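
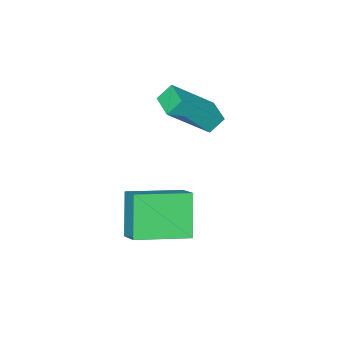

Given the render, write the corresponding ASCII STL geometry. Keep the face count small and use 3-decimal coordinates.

solid 
facet normal -0.589 0.302 0.749
outer loop
vertex -3.585 2.078 4.527
vertex -3.127 3.088 4.48
vertex -5.044 2.673 3.14
endloop
endfacet
facet normal -0.412 -0.910 0.043
outer loop
vertex -4.573 2.432 2.54
vertex -3.585 2.078 4.527
vertex -5.044 2.673 3.14
endloop
endfacet
facet normal -0.589 0.302 0.749
outer loop
vertex -5.044 2.673 3.14
vertex -3.127 3.088 4.48
vertex -4.587 3.684 3.092
endloop
endfacet
facet normal -0.696 0.283 -0.660
outer loop
vertex -4.587 3.684 3.092
vertex -4.573 2.432 2.54
vertex -5.044 2.673 3.14
endloop
endfacet
facet normal 0.695 -0.285 0.660
outer loop
vertex -3.585 2.078 4.527
vertex -2.656 2.847 3.88
vertex -3.127 3.088 4.48
endloop
endfacet
facet normal -0.412 -0.910 0.043
outer loop
vertex -3.113 1.836 3.928
vertex -3.585 2.078 4.527
vertex -4.573 2.432 2.54
endloop
endfacet
facet normal 0.695 -0.283 0.662
outer loop
vertex -3.113 1.836 3.928
vertex -2.656 2.847 3.88
vertex -3.585 2.078 4.527
endloop
endfacet
facet normal 0.412 0.910 -0.042
outer loop
vertex -3.127 3.088 4.48
vertex -2.656 2.847 3.88
vertex -4.587 3.684 3.092
endloop
endfacet
facet normal -0.694 0.284 -0.662
outer loop
vertex -4.115 3.442 2.493
vertex -4.573 2.432 2.54
vertex -4.587 3.684 3.092
endloop
endfacet
facet normal 0.412 0.910 -0.043
outer loop
vertex -4.587 3.684 3.092
vertex -2.656 2.847 3.88
vertex -4.115 3.442 2.493
endloop
endfacet
facet normal 0.589 -0.302 -0.749
outer loop
vertex -4.115 3.442 2.493
vertex -3.113 1.836 3.928
vertex -4.573 2.432 2.54
endloop
endfacet
facet normal 0.589 -0.302 -0.749
outer loop
vertex -2.656 2.847 3.88
vertex -3.113 1.836 3.928
vertex -4.115 3.442 2.493
endloop
endfacet
facet normal -0.861 0.480 -0.167
outer loop
vertex -2.664 3.653 0.319
vertex -2.29 4.538 0.932
vertex -1.95 4.404 -1.201
endloop
endfacet
facet normal -0.328 -0.777 -0.538
outer loop
vertex -0.15 3.402 -0.852
vertex -2.664 3.653 0.319
vertex -1.95 4.404 -1.201
endloop
endfacet
facet normal -0.861 0.479 -0.167
outer loop
vertex -1.95 4.404 -1.201
vertex -2.29 4.538 0.932
vertex -1.576 5.29 -0.588
endloop
endfacet
facet normal 0.388 0.408 -0.827
outer loop
vertex -1.576 5.29 -0.588
vertex -0.15 3.402 -0.852
vertex -1.95 4.404 -1.201
endloop
endfacet
facet normal -0.388 -0.409 0.826
outer loop
vertex -2.664 3.653 0.319
vertex -0.49 3.536 1.281
vertex -2.29 4.538 0.932
endloop
endfacet
facet normal -0.328 -0.776 -0.538
outer loop
vertex -0.864 2.65 0.668
vertex -2.664 3.653 0.319
vertex -0.15 3.402 -0.852
endloop
endfacet
facet normal -0.388 -0.408 0.826
outer loop
vertex -0.864 2.65 0.668
vertex -0.49 3.536 1.281
vertex -2.664 3.653 0.319
endloop
endfacet
facet normal 0.328 0.776 0.538
outer loop
vertex -2.29 4.538 0.932
vertex -0.49 3.536 1.281
vertex -1.576 5.29 -0.588
endloop
endfacet
facet normal 0.388 0.408 -0.826
outer loop
vertex 0.224 4.287 -0.239
vertex -0.15 3.402 -0.852
vertex -1.576 5.29 -0.588
endloop
endfacet
facet normal 0.328 0.776 0.538
outer loop
vertex -1.576 5.29 -0.588
vertex -0.49 3.536 1.281
vertex 0.224 4.287 -0.239
endloop
endfacet
facet normal 0.861 -0.480 0.167
outer loop
vertex 0.224 4.287 -0.239
vertex -0.864 2.65 0.668
vertex -0.15 3.402 -0.852
endloop
endfacet
facet normal 0.861 -0.480 0.168
outer loop
vertex -0.49 3.536 1.281
vertex -0.864 2.65 0.668
vertex 0.224 4.287 -0.239
endloop
endfacet

endsolid


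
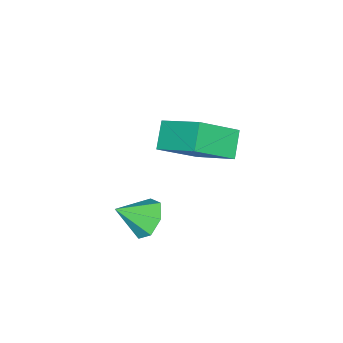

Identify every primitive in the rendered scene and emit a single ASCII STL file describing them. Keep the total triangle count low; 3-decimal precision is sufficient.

solid 
facet normal -0.739 -0.223 0.636
outer loop
vertex -0.005 -2.532 2.971
vertex 0.276 -1.156 3.78
vertex -1.047 -1.765 2.029
endloop
endfacet
facet normal -0.173 -0.849 -0.500
outer loop
vertex -0.316 -1.544 1.4
vertex -0.005 -2.532 2.971
vertex -1.047 -1.765 2.029
endloop
endfacet
facet normal -0.738 -0.224 0.636
outer loop
vertex -1.047 -1.765 2.029
vertex 0.276 -1.156 3.78
vertex -0.767 -0.39 2.839
endloop
endfacet
facet normal -0.651 0.479 -0.588
outer loop
vertex -0.767 -0.39 2.839
vertex -0.316 -1.544 1.4
vertex -1.047 -1.765 2.029
endloop
endfacet
facet normal 0.651 -0.479 0.589
outer loop
vertex -0.005 -2.532 2.971
vertex 1.007 -0.935 3.151
vertex 0.276 -1.156 3.78
endloop
endfacet
facet normal -0.173 -0.849 -0.500
outer loop
vertex 0.727 -2.31 2.341
vertex -0.005 -2.532 2.971
vertex -0.316 -1.544 1.4
endloop
endfacet
facet normal 0.652 -0.479 0.588
outer loop
vertex 0.727 -2.31 2.341
vertex 1.007 -0.935 3.151
vertex -0.005 -2.532 2.971
endloop
endfacet
facet normal 0.173 0.849 0.499
outer loop
vertex 0.276 -1.156 3.78
vertex 1.007 -0.935 3.151
vertex -0.767 -0.39 2.839
endloop
endfacet
facet normal -0.652 0.479 -0.588
outer loop
vertex -0.035 -0.168 2.209
vertex -0.316 -1.544 1.4
vertex -0.767 -0.39 2.839
endloop
endfacet
facet normal 0.173 0.849 0.500
outer loop
vertex -0.767 -0.39 2.839
vertex 1.007 -0.935 3.151
vertex -0.035 -0.168 2.209
endloop
endfacet
facet normal 0.738 0.223 -0.636
outer loop
vertex -0.035 -0.168 2.209
vertex 0.727 -2.31 2.341
vertex -0.316 -1.544 1.4
endloop
endfacet
facet normal 0.739 0.224 -0.635
outer loop
vertex 1.007 -0.935 3.151
vertex 0.727 -2.31 2.341
vertex -0.035 -0.168 2.209
endloop
endfacet
facet normal -0.511 0.640 -0.574
outer loop
vertex 3.649 -1.292 1.308
vertex 3.137 -1.285 1.771
vertex 3.69 -0.875 1.736
endloop
endfacet
facet normal 0.997 -0.029 -0.067
outer loop
vertex 3.649 -1.292 1.308
vertex 3.69 -0.875 1.736
vertex 3.703 -1.995 2.409
endloop
endfacet
facet normal -0.510 0.639 -0.576
outer loop
vertex 3.69 -0.875 1.736
vertex 3.137 -1.285 1.771
vertex 3.315 -0.766 2.189
endloop
endfacet
facet normal 0.763 0.339 0.550
outer loop
vertex 3.69 -0.875 1.736
vertex 3.315 -0.766 2.189
vertex 3.703 -1.995 2.409
endloop
endfacet
facet normal -0.510 0.639 -0.576
outer loop
vertex 3.315 -0.766 2.189
vertex 3.137 -1.285 1.771
vertex 2.805 -1.049 2.327
endloop
endfacet
facet normal 0.141 0.217 0.966
outer loop
vertex 3.315 -0.766 2.189
vertex 2.805 -1.049 2.327
vertex 3.703 -1.995 2.409
endloop
endfacet
facet normal -0.510 0.639 -0.576
outer loop
vertex 2.805 -1.049 2.327
vertex 3.137 -1.285 1.771
vertex 2.545 -1.509 2.047
endloop
endfacet
facet normal -0.398 -0.302 0.866
outer loop
vertex 2.805 -1.049 2.327
vertex 2.545 -1.509 2.047
vertex 3.703 -1.995 2.409
endloop
endfacet
facet normal -0.510 0.639 -0.576
outer loop
vertex 2.545 -1.509 2.047
vertex 3.137 -1.285 1.771
vertex 2.731 -1.801 1.558
endloop
endfacet
facet normal -0.451 -0.831 0.325
outer loop
vertex 2.545 -1.509 2.047
vertex 2.731 -1.801 1.558
vertex 3.703 -1.995 2.409
endloop
endfacet
facet normal -0.510 0.639 -0.575
outer loop
vertex 2.731 -1.801 1.558
vertex 3.137 -1.285 1.771
vertex 3.222 -1.705 1.229
endloop
endfacet
facet normal 0.023 -0.969 -0.248
outer loop
vertex 2.731 -1.801 1.558
vertex 3.222 -1.705 1.229
vertex 3.703 -1.995 2.409
endloop
endfacet
facet normal -0.511 0.639 -0.575
outer loop
vertex 3.222 -1.705 1.229
vertex 3.137 -1.285 1.771
vertex 3.649 -1.292 1.308
endloop
endfacet
facet normal 0.669 -0.611 -0.423
outer loop
vertex 3.222 -1.705 1.229
vertex 3.649 -1.292 1.308
vertex 3.703 -1.995 2.409
endloop
endfacet

endsolid


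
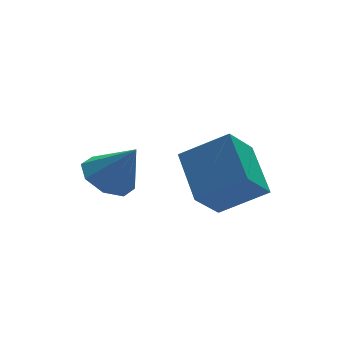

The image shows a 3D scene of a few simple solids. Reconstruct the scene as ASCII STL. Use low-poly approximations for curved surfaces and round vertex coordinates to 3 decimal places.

solid 
facet normal -0.665 -0.280 0.692
outer loop
vertex 0.877 -3.167 0.412
vertex 1.164 -1.51 1.359
vertex -0.396 -2.419 -0.509
endloop
endfacet
facet normal -0.149 -0.858 -0.491
outer loop
vertex 0.576 -2.01 -1.519
vertex 0.877 -3.167 0.412
vertex -0.396 -2.419 -0.509
endloop
endfacet
facet normal -0.665 -0.280 0.692
outer loop
vertex -0.396 -2.419 -0.509
vertex 1.164 -1.51 1.359
vertex -0.109 -0.763 0.438
endloop
endfacet
facet normal -0.731 0.430 -0.530
outer loop
vertex -0.109 -0.763 0.438
vertex 0.576 -2.01 -1.519
vertex -0.396 -2.419 -0.509
endloop
endfacet
facet normal 0.731 -0.429 0.530
outer loop
vertex 0.877 -3.167 0.412
vertex 2.136 -1.101 0.349
vertex 1.164 -1.51 1.359
endloop
endfacet
facet normal -0.148 -0.858 -0.491
outer loop
vertex 1.849 -2.757 -0.598
vertex 0.877 -3.167 0.412
vertex 0.576 -2.01 -1.519
endloop
endfacet
facet normal 0.731 -0.430 0.530
outer loop
vertex 1.849 -2.757 -0.598
vertex 2.136 -1.101 0.349
vertex 0.877 -3.167 0.412
endloop
endfacet
facet normal 0.149 0.859 0.491
outer loop
vertex 1.164 -1.51 1.359
vertex 2.136 -1.101 0.349
vertex -0.109 -0.763 0.438
endloop
endfacet
facet normal -0.731 0.429 -0.530
outer loop
vertex 0.863 -0.353 -0.572
vertex 0.576 -2.01 -1.519
vertex -0.109 -0.763 0.438
endloop
endfacet
facet normal 0.149 0.858 0.491
outer loop
vertex -0.109 -0.763 0.438
vertex 2.136 -1.101 0.349
vertex 0.863 -0.353 -0.572
endloop
endfacet
facet normal 0.665 0.280 -0.692
outer loop
vertex 0.863 -0.353 -0.572
vertex 1.849 -2.757 -0.598
vertex 0.576 -2.01 -1.519
endloop
endfacet
facet normal 0.665 0.280 -0.692
outer loop
vertex 2.136 -1.101 0.349
vertex 1.849 -2.757 -0.598
vertex 0.863 -0.353 -0.572
endloop
endfacet
facet normal -0.392 0.408 -0.825
outer loop
vertex -0.901 0.518 -1.461
vertex -1.604 0.876 -0.95
vertex -0.75 1.174 -1.208
endloop
endfacet
facet normal 0.974 -0.226 0.004
outer loop
vertex -0.901 0.518 -1.461
vertex -0.75 1.174 -1.208
vertex -0.976 0.224 0.37
endloop
endfacet
facet normal -0.392 0.408 -0.825
outer loop
vertex -0.75 1.174 -1.208
vertex -1.604 0.876 -0.95
vertex -1.099 1.656 -0.804
endloop
endfacet
facet normal 0.874 0.351 0.336
outer loop
vertex -0.75 1.174 -1.208
vertex -1.099 1.656 -0.804
vertex -0.976 0.224 0.37
endloop
endfacet
facet normal -0.392 0.408 -0.825
outer loop
vertex -1.099 1.656 -0.804
vertex -1.604 0.876 -0.95
vertex -1.744 1.681 -0.485
endloop
endfacet
facet normal 0.371 0.608 0.702
outer loop
vertex -1.099 1.656 -0.804
vertex -1.744 1.681 -0.485
vertex -0.976 0.224 0.37
endloop
endfacet
facet normal -0.391 0.408 -0.825
outer loop
vertex -1.744 1.681 -0.485
vertex -1.604 0.876 -0.95
vertex -2.306 1.235 -0.439
endloop
endfacet
facet normal -0.240 0.394 0.887
outer loop
vertex -1.744 1.681 -0.485
vertex -2.306 1.235 -0.439
vertex -0.976 0.224 0.37
endloop
endfacet
facet normal -0.393 0.407 -0.825
outer loop
vertex -2.306 1.235 -0.439
vertex -1.604 0.876 -0.95
vertex -2.457 0.578 -0.691
endloop
endfacet
facet normal -0.600 -0.163 0.783
outer loop
vertex -2.306 1.235 -0.439
vertex -2.457 0.578 -0.691
vertex -0.976 0.224 0.37
endloop
endfacet
facet normal -0.393 0.408 -0.824
outer loop
vertex -2.457 0.578 -0.691
vertex -1.604 0.876 -0.95
vertex -2.108 0.096 -1.096
endloop
endfacet
facet normal -0.500 -0.740 0.450
outer loop
vertex -2.457 0.578 -0.691
vertex -2.108 0.096 -1.096
vertex -0.976 0.224 0.37
endloop
endfacet
facet normal -0.391 0.407 -0.825
outer loop
vertex -2.108 0.096 -1.096
vertex -1.604 0.876 -0.95
vertex -1.463 0.071 -1.414
endloop
endfacet
facet normal 0.003 -0.996 0.085
outer loop
vertex -2.108 0.096 -1.096
vertex -1.463 0.071 -1.414
vertex -0.976 0.224 0.37
endloop
endfacet
facet normal -0.392 0.407 -0.825
outer loop
vertex -1.463 0.071 -1.414
vertex -1.604 0.876 -0.95
vertex -0.901 0.518 -1.461
endloop
endfacet
facet normal 0.614 -0.783 -0.101
outer loop
vertex -1.463 0.071 -1.414
vertex -0.901 0.518 -1.461
vertex -0.976 0.224 0.37
endloop
endfacet

endsolid


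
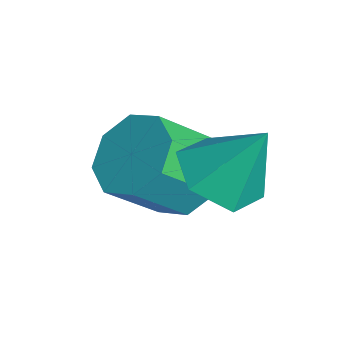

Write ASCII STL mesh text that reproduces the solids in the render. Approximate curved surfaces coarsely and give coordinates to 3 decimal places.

solid 
facet normal -0.169 0.701 -0.693
outer loop
vertex -1.936 2.075 -2.881
vertex -2.806 1.722 -3.026
vertex -2.435 2.381 -2.45
endloop
endfacet
facet normal 0.707 0.576 0.410
outer loop
vertex -1.936 2.075 -2.881
vertex -2.435 2.381 -2.45
vertex -1.684 1.03 -1.849
endloop
endfacet
facet normal 0.707 0.576 0.410
outer loop
vertex -1.684 1.03 -1.849
vertex -2.435 2.381 -2.45
vertex -2.183 1.336 -1.418
endloop
endfacet
facet normal 0.168 -0.701 0.693
outer loop
vertex -1.684 1.03 -1.849
vertex -2.183 1.336 -1.418
vertex -2.554 0.678 -1.994
endloop
endfacet
facet normal -0.168 0.701 -0.693
outer loop
vertex -2.435 2.381 -2.45
vertex -2.806 1.722 -3.026
vertex -3.152 2.301 -2.357
endloop
endfacet
facet normal 0.013 0.704 0.710
outer loop
vertex -2.435 2.381 -2.45
vertex -3.152 2.301 -2.357
vertex -2.183 1.336 -1.418
endloop
endfacet
facet normal 0.014 0.705 0.709
outer loop
vertex -2.183 1.336 -1.418
vertex -3.152 2.301 -2.357
vertex -2.9 1.256 -1.324
endloop
endfacet
facet normal 0.169 -0.701 0.692
outer loop
vertex -2.183 1.336 -1.418
vertex -2.9 1.256 -1.324
vertex -2.554 0.678 -1.994
endloop
endfacet
facet normal -0.169 0.700 -0.694
outer loop
vertex -3.152 2.301 -2.357
vertex -2.806 1.722 -3.026
vertex -3.666 1.882 -2.655
endloop
endfacet
facet normal -0.687 0.421 0.593
outer loop
vertex -3.152 2.301 -2.357
vertex -3.666 1.882 -2.655
vertex -2.9 1.256 -1.324
endloop
endfacet
facet normal -0.687 0.420 0.593
outer loop
vertex -2.9 1.256 -1.324
vertex -3.666 1.882 -2.655
vertex -3.414 0.837 -1.623
endloop
endfacet
facet normal 0.169 -0.701 0.692
outer loop
vertex -2.9 1.256 -1.324
vertex -3.414 0.837 -1.623
vertex -2.554 0.678 -1.994
endloop
endfacet
facet normal -0.168 0.701 -0.693
outer loop
vertex -3.666 1.882 -2.655
vertex -2.806 1.722 -3.026
vertex -3.676 1.37 -3.171
endloop
endfacet
facet normal -0.986 -0.111 0.129
outer loop
vertex -3.666 1.882 -2.655
vertex -3.676 1.37 -3.171
vertex -3.414 0.837 -1.623
endloop
endfacet
facet normal -0.986 -0.111 0.129
outer loop
vertex -3.414 0.837 -1.623
vertex -3.676 1.37 -3.171
vertex -3.424 0.325 -2.139
endloop
endfacet
facet normal 0.169 -0.701 0.693
outer loop
vertex -3.414 0.837 -1.623
vertex -3.424 0.325 -2.139
vertex -2.554 0.678 -1.994
endloop
endfacet
facet normal -0.168 0.701 -0.693
outer loop
vertex -3.676 1.37 -3.171
vertex -2.806 1.722 -3.026
vertex -3.177 1.064 -3.602
endloop
endfacet
facet normal -0.707 -0.576 -0.410
outer loop
vertex -3.676 1.37 -3.171
vertex -3.177 1.064 -3.602
vertex -3.424 0.325 -2.139
endloop
endfacet
facet normal -0.707 -0.576 -0.410
outer loop
vertex -3.424 0.325 -2.139
vertex -3.177 1.064 -3.602
vertex -2.925 0.019 -2.57
endloop
endfacet
facet normal 0.169 -0.701 0.693
outer loop
vertex -3.424 0.325 -2.139
vertex -2.925 0.019 -2.57
vertex -2.554 0.678 -1.994
endloop
endfacet
facet normal -0.169 0.701 -0.692
outer loop
vertex -3.177 1.064 -3.602
vertex -2.806 1.722 -3.026
vertex -2.46 1.144 -3.696
endloop
endfacet
facet normal -0.014 -0.704 -0.710
outer loop
vertex -3.177 1.064 -3.602
vertex -2.46 1.144 -3.696
vertex -2.925 0.019 -2.57
endloop
endfacet
facet normal -0.013 -0.705 -0.709
outer loop
vertex -2.925 0.019 -2.57
vertex -2.46 1.144 -3.696
vertex -2.208 0.099 -2.663
endloop
endfacet
facet normal 0.168 -0.701 0.693
outer loop
vertex -2.925 0.019 -2.57
vertex -2.208 0.099 -2.663
vertex -2.554 0.678 -1.994
endloop
endfacet
facet normal -0.169 0.701 -0.692
outer loop
vertex -2.46 1.144 -3.696
vertex -2.806 1.722 -3.026
vertex -1.946 1.563 -3.397
endloop
endfacet
facet normal 0.687 -0.420 -0.593
outer loop
vertex -2.46 1.144 -3.696
vertex -1.946 1.563 -3.397
vertex -2.208 0.099 -2.663
endloop
endfacet
facet normal 0.687 -0.420 -0.593
outer loop
vertex -2.208 0.099 -2.663
vertex -1.946 1.563 -3.397
vertex -1.694 0.518 -2.365
endloop
endfacet
facet normal 0.169 -0.700 0.694
outer loop
vertex -2.208 0.099 -2.663
vertex -1.694 0.518 -2.365
vertex -2.554 0.678 -1.994
endloop
endfacet
facet normal -0.169 0.701 -0.693
outer loop
vertex -1.946 1.563 -3.397
vertex -2.806 1.722 -3.026
vertex -1.936 2.075 -2.881
endloop
endfacet
facet normal 0.986 0.111 -0.129
outer loop
vertex -1.946 1.563 -3.397
vertex -1.936 2.075 -2.881
vertex -1.694 0.518 -2.365
endloop
endfacet
facet normal 0.986 0.111 -0.129
outer loop
vertex -1.694 0.518 -2.365
vertex -1.936 2.075 -2.881
vertex -1.684 1.03 -1.849
endloop
endfacet
facet normal 0.168 -0.701 0.693
outer loop
vertex -1.694 0.518 -2.365
vertex -1.684 1.03 -1.849
vertex -2.554 0.678 -1.994
endloop
endfacet
facet normal -0.238 -0.470 -0.850
outer loop
vertex -1.063 1.369 -1.817
vertex -1.627 2.071 -2.047
vertex -0.734 2.088 -2.307
endloop
endfacet
facet normal 0.914 -0.165 0.372
outer loop
vertex -1.063 1.369 -1.817
vertex -0.734 2.088 -2.307
vertex -1.253 2.809 -0.713
endloop
endfacet
facet normal -0.238 -0.470 -0.850
outer loop
vertex -0.734 2.088 -2.307
vertex -1.627 2.071 -2.047
vertex -1.299 2.79 -2.537
endloop
endfacet
facet normal 0.783 0.622 -0.026
outer loop
vertex -0.734 2.088 -2.307
vertex -1.299 2.79 -2.537
vertex -1.253 2.809 -0.713
endloop
endfacet
facet normal -0.239 -0.470 -0.850
outer loop
vertex -1.299 2.79 -2.537
vertex -1.627 2.071 -2.047
vertex -2.192 2.774 -2.277
endloop
endfacet
facet normal -0.021 1.000 -0.010
outer loop
vertex -1.299 2.79 -2.537
vertex -2.192 2.774 -2.277
vertex -1.253 2.809 -0.713
endloop
endfacet
facet normal -0.239 -0.470 -0.850
outer loop
vertex -2.192 2.774 -2.277
vertex -1.627 2.071 -2.047
vertex -2.52 2.054 -1.787
endloop
endfacet
facet normal -0.696 0.593 0.405
outer loop
vertex -2.192 2.774 -2.277
vertex -2.52 2.054 -1.787
vertex -1.253 2.809 -0.713
endloop
endfacet
facet normal -0.238 -0.470 -0.850
outer loop
vertex -2.52 2.054 -1.787
vertex -1.627 2.071 -2.047
vertex -1.956 1.352 -1.557
endloop
endfacet
facet normal -0.566 -0.192 0.802
outer loop
vertex -2.52 2.054 -1.787
vertex -1.956 1.352 -1.557
vertex -1.253 2.809 -0.713
endloop
endfacet
facet normal -0.238 -0.470 -0.850
outer loop
vertex -1.956 1.352 -1.557
vertex -1.627 2.071 -2.047
vertex -1.063 1.369 -1.817
endloop
endfacet
facet normal 0.240 -0.571 0.786
outer loop
vertex -1.956 1.352 -1.557
vertex -1.063 1.369 -1.817
vertex -1.253 2.809 -0.713
endloop
endfacet

endsolid


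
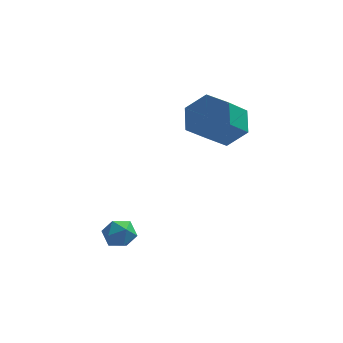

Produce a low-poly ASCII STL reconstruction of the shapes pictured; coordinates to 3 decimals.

solid 
facet normal -0.796 -0.230 0.560
outer loop
vertex -1.434 -3.881 -3.03
vertex -1.12 -4.478 -2.829
vertex -1.027 -3.888 -2.455
endloop
endfacet
facet normal -0.715 0.477 0.512
outer loop
vertex -1.434 -3.881 -3.03
vertex -1.027 -3.888 -2.455
vertex -0.99 -3.349 -2.906
endloop
endfacet
facet normal -0.734 0.655 -0.179
outer loop
vertex -1.434 -3.881 -3.03
vertex -0.99 -3.349 -2.906
vertex -1.059 -3.605 -3.559
endloop
endfacet
facet normal -0.828 0.057 -0.558
outer loop
vertex -1.434 -3.881 -3.03
vertex -1.059 -3.605 -3.559
vertex -1.139 -4.303 -3.511
endloop
endfacet
facet normal -0.866 -0.490 -0.102
outer loop
vertex -1.434 -3.881 -3.03
vertex -1.139 -4.303 -3.511
vertex -1.12 -4.478 -2.829
endloop
endfacet
facet normal -0.066 0.643 0.763
outer loop
vertex -0.99 -3.349 -2.906
vertex -1.027 -3.888 -2.455
vertex -0.401 -3.617 -2.629
endloop
endfacet
facet normal -0.199 -0.502 0.842
outer loop
vertex -1.027 -3.888 -2.455
vertex -1.12 -4.478 -2.829
vertex -0.481 -4.315 -2.581
endloop
endfacet
facet normal -0.312 -0.922 -0.228
outer loop
vertex -1.12 -4.478 -2.829
vertex -1.139 -4.303 -3.511
vertex -0.55 -4.571 -3.234
endloop
endfacet
facet normal -0.252 -0.038 -0.967
outer loop
vertex -1.139 -4.303 -3.511
vertex -1.059 -3.605 -3.559
vertex -0.513 -4.032 -3.685
endloop
endfacet
facet normal -0.100 0.930 -0.354
outer loop
vertex -1.059 -3.605 -3.559
vertex -0.99 -3.349 -2.906
vertex -0.42 -3.442 -3.311
endloop
endfacet
facet normal 0.828 -0.057 0.558
outer loop
vertex -0.106 -4.039 -3.11
vertex -0.401 -3.617 -2.629
vertex -0.481 -4.315 -2.581
endloop
endfacet
facet normal 0.734 -0.655 0.179
outer loop
vertex -0.106 -4.039 -3.11
vertex -0.481 -4.315 -2.581
vertex -0.55 -4.571 -3.234
endloop
endfacet
facet normal 0.715 -0.477 -0.512
outer loop
vertex -0.106 -4.039 -3.11
vertex -0.55 -4.571 -3.234
vertex -0.513 -4.032 -3.685
endloop
endfacet
facet normal 0.796 0.230 -0.560
outer loop
vertex -0.106 -4.039 -3.11
vertex -0.513 -4.032 -3.685
vertex -0.42 -3.442 -3.311
endloop
endfacet
facet normal 0.866 0.490 0.102
outer loop
vertex -0.106 -4.039 -3.11
vertex -0.42 -3.442 -3.311
vertex -0.401 -3.617 -2.629
endloop
endfacet
facet normal 0.252 0.038 0.967
outer loop
vertex -0.481 -4.315 -2.581
vertex -0.401 -3.617 -2.629
vertex -1.027 -3.888 -2.455
endloop
endfacet
facet normal 0.100 -0.930 0.354
outer loop
vertex -0.55 -4.571 -3.234
vertex -0.481 -4.315 -2.581
vertex -1.12 -4.478 -2.829
endloop
endfacet
facet normal 0.066 -0.643 -0.763
outer loop
vertex -0.513 -4.032 -3.685
vertex -0.55 -4.571 -3.234
vertex -1.139 -4.303 -3.511
endloop
endfacet
facet normal 0.199 0.502 -0.842
outer loop
vertex -0.42 -3.442 -3.311
vertex -0.513 -4.032 -3.685
vertex -1.059 -3.605 -3.559
endloop
endfacet
facet normal 0.312 0.922 0.228
outer loop
vertex -0.401 -3.617 -2.629
vertex -0.42 -3.442 -3.311
vertex -0.99 -3.349 -2.906
endloop
endfacet
facet normal 0.403 0.641 -0.654
outer loop
vertex 3.708 -0.264 1.414
vertex 2.924 -0.444 0.754
vertex 2.848 0.32 1.456
endloop
endfacet
facet normal 0.393 0.524 0.756
outer loop
vertex 3.708 -0.264 1.414
vertex 2.848 0.32 1.456
vertex 3.06 -1.296 2.466
endloop
endfacet
facet normal 0.392 0.524 0.756
outer loop
vertex 3.06 -1.296 2.466
vertex 2.848 0.32 1.456
vertex 2.2 -0.713 2.508
endloop
endfacet
facet normal -0.403 -0.641 0.653
outer loop
vertex 3.06 -1.296 2.466
vertex 2.2 -0.713 2.508
vertex 2.276 -1.476 1.806
endloop
endfacet
facet normal 0.402 0.641 -0.654
outer loop
vertex 2.848 0.32 1.456
vertex 2.924 -0.444 0.754
vertex 2.064 0.139 0.796
endloop
endfacet
facet normal -0.520 0.747 0.413
outer loop
vertex 2.848 0.32 1.456
vertex 2.064 0.139 0.796
vertex 2.2 -0.713 2.508
endloop
endfacet
facet normal -0.520 0.748 0.413
outer loop
vertex 2.2 -0.713 2.508
vertex 2.064 0.139 0.796
vertex 1.416 -0.893 1.848
endloop
endfacet
facet normal -0.403 -0.641 0.653
outer loop
vertex 2.2 -0.713 2.508
vertex 1.416 -0.893 1.848
vertex 2.276 -1.476 1.806
endloop
endfacet
facet normal 0.403 0.641 -0.653
outer loop
vertex 2.064 0.139 0.796
vertex 2.924 -0.444 0.754
vertex 2.14 -0.624 0.094
endloop
endfacet
facet normal -0.912 0.224 -0.342
outer loop
vertex 2.064 0.139 0.796
vertex 2.14 -0.624 0.094
vertex 1.416 -0.893 1.848
endloop
endfacet
facet normal -0.912 0.224 -0.342
outer loop
vertex 1.416 -0.893 1.848
vertex 2.14 -0.624 0.094
vertex 1.492 -1.656 1.146
endloop
endfacet
facet normal -0.403 -0.641 0.653
outer loop
vertex 1.416 -0.893 1.848
vertex 1.492 -1.656 1.146
vertex 2.276 -1.476 1.806
endloop
endfacet
facet normal 0.403 0.641 -0.653
outer loop
vertex 2.14 -0.624 0.094
vertex 2.924 -0.444 0.754
vertex 3.0 -1.207 0.052
endloop
endfacet
facet normal -0.392 -0.524 -0.756
outer loop
vertex 2.14 -0.624 0.094
vertex 3.0 -1.207 0.052
vertex 1.492 -1.656 1.146
endloop
endfacet
facet normal -0.393 -0.524 -0.756
outer loop
vertex 1.492 -1.656 1.146
vertex 3.0 -1.207 0.052
vertex 2.352 -2.24 1.104
endloop
endfacet
facet normal -0.403 -0.641 0.654
outer loop
vertex 1.492 -1.656 1.146
vertex 2.352 -2.24 1.104
vertex 2.276 -1.476 1.806
endloop
endfacet
facet normal 0.403 0.641 -0.653
outer loop
vertex 3.0 -1.207 0.052
vertex 2.924 -0.444 0.754
vertex 3.784 -1.027 0.712
endloop
endfacet
facet normal 0.520 -0.747 -0.414
outer loop
vertex 3.0 -1.207 0.052
vertex 3.784 -1.027 0.712
vertex 2.352 -2.24 1.104
endloop
endfacet
facet normal 0.520 -0.748 -0.413
outer loop
vertex 2.352 -2.24 1.104
vertex 3.784 -1.027 0.712
vertex 3.136 -2.059 1.764
endloop
endfacet
facet normal -0.402 -0.641 0.654
outer loop
vertex 2.352 -2.24 1.104
vertex 3.136 -2.059 1.764
vertex 2.276 -1.476 1.806
endloop
endfacet
facet normal 0.403 0.641 -0.653
outer loop
vertex 3.784 -1.027 0.712
vertex 2.924 -0.444 0.754
vertex 3.708 -0.264 1.414
endloop
endfacet
facet normal 0.912 -0.224 0.342
outer loop
vertex 3.784 -1.027 0.712
vertex 3.708 -0.264 1.414
vertex 3.136 -2.059 1.764
endloop
endfacet
facet normal 0.912 -0.224 0.342
outer loop
vertex 3.136 -2.059 1.764
vertex 3.708 -0.264 1.414
vertex 3.06 -1.296 2.466
endloop
endfacet
facet normal -0.403 -0.641 0.653
outer loop
vertex 3.136 -2.059 1.764
vertex 3.06 -1.296 2.466
vertex 2.276 -1.476 1.806
endloop
endfacet

endsolid


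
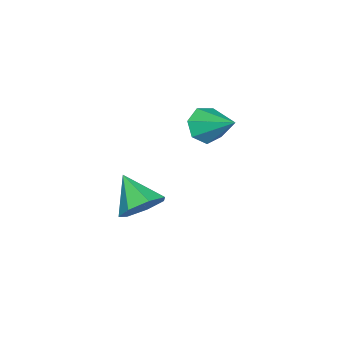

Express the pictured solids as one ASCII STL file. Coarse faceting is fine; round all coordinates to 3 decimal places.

solid 
facet normal 0.340 0.711 -0.615
outer loop
vertex 3.357 -0.706 -1.027
vertex 2.994 -1.196 -1.794
vertex 2.558 -0.512 -1.244
endloop
endfacet
facet normal -0.195 0.256 0.947
outer loop
vertex 3.357 -0.706 -1.027
vertex 2.558 -0.512 -1.244
vertex 2.426 -2.384 -0.766
endloop
endfacet
facet normal 0.340 0.711 -0.615
outer loop
vertex 2.558 -0.512 -1.244
vertex 2.994 -1.196 -1.794
vertex 2.087 -0.833 -1.875
endloop
endfacet
facet normal -0.831 0.192 0.522
outer loop
vertex 2.558 -0.512 -1.244
vertex 2.087 -0.833 -1.875
vertex 2.426 -2.384 -0.766
endloop
endfacet
facet normal 0.340 0.711 -0.616
outer loop
vertex 2.087 -0.833 -1.875
vertex 2.994 -1.196 -1.794
vertex 2.299 -1.428 -2.445
endloop
endfacet
facet normal -0.961 -0.266 -0.079
outer loop
vertex 2.087 -0.833 -1.875
vertex 2.299 -1.428 -2.445
vertex 2.426 -2.384 -0.766
endloop
endfacet
facet normal 0.339 0.711 -0.616
outer loop
vertex 2.299 -1.428 -2.445
vertex 2.994 -1.196 -1.794
vertex 3.034 -1.848 -2.525
endloop
endfacet
facet normal -0.487 -0.775 -0.404
outer loop
vertex 2.299 -1.428 -2.445
vertex 3.034 -1.848 -2.525
vertex 2.426 -2.384 -0.766
endloop
endfacet
facet normal 0.340 0.711 -0.616
outer loop
vertex 3.034 -1.848 -2.525
vertex 2.994 -1.196 -1.794
vertex 3.739 -1.777 -2.054
endloop
endfacet
facet normal 0.235 -0.950 -0.208
outer loop
vertex 3.034 -1.848 -2.525
vertex 3.739 -1.777 -2.054
vertex 2.426 -2.384 -0.766
endloop
endfacet
facet normal 0.340 0.711 -0.615
outer loop
vertex 3.739 -1.777 -2.054
vertex 2.994 -1.196 -1.794
vertex 3.883 -1.269 -1.387
endloop
endfacet
facet normal 0.659 -0.660 0.361
outer loop
vertex 3.739 -1.777 -2.054
vertex 3.883 -1.269 -1.387
vertex 2.426 -2.384 -0.766
endloop
endfacet
facet normal 0.340 0.711 -0.615
outer loop
vertex 3.883 -1.269 -1.387
vertex 2.994 -1.196 -1.794
vertex 3.357 -0.706 -1.027
endloop
endfacet
facet normal 0.467 -0.123 0.875
outer loop
vertex 3.883 -1.269 -1.387
vertex 3.357 -0.706 -1.027
vertex 2.426 -2.384 -0.766
endloop
endfacet
facet normal -0.271 -0.818 -0.507
outer loop
vertex 2.575 0.612 2.426
vertex 1.783 0.744 2.636
vertex 2.195 1.02 1.971
endloop
endfacet
facet normal 0.847 0.410 -0.339
outer loop
vertex 2.575 0.612 2.426
vertex 2.195 1.02 1.971
vertex 2.257 2.176 3.524
endloop
endfacet
facet normal -0.270 -0.819 -0.507
outer loop
vertex 2.195 1.02 1.971
vertex 1.783 0.744 2.636
vertex 1.504 1.22 2.016
endloop
endfacet
facet normal 0.188 0.784 -0.591
outer loop
vertex 2.195 1.02 1.971
vertex 1.504 1.22 2.016
vertex 2.257 2.176 3.524
endloop
endfacet
facet normal -0.272 -0.819 -0.506
outer loop
vertex 1.504 1.22 2.016
vertex 1.783 0.744 2.636
vertex 1.024 1.062 2.529
endloop
endfacet
facet normal -0.532 0.810 -0.248
outer loop
vertex 1.504 1.22 2.016
vertex 1.024 1.062 2.529
vertex 2.257 2.176 3.524
endloop
endfacet
facet normal -0.271 -0.818 -0.507
outer loop
vertex 1.024 1.062 2.529
vertex 1.783 0.744 2.636
vertex 1.115 0.664 3.122
endloop
endfacet
facet normal -0.771 0.468 0.432
outer loop
vertex 1.024 1.062 2.529
vertex 1.115 0.664 3.122
vertex 2.257 2.176 3.524
endloop
endfacet
facet normal -0.271 -0.818 -0.507
outer loop
vertex 1.115 0.664 3.122
vertex 1.783 0.744 2.636
vertex 1.709 0.326 3.35
endloop
endfacet
facet normal -0.350 0.016 0.936
outer loop
vertex 1.115 0.664 3.122
vertex 1.709 0.326 3.35
vertex 2.257 2.176 3.524
endloop
endfacet
facet normal -0.271 -0.818 -0.507
outer loop
vertex 1.709 0.326 3.35
vertex 1.783 0.744 2.636
vertex 2.359 0.303 3.04
endloop
endfacet
facet normal 0.415 -0.206 0.886
outer loop
vertex 1.709 0.326 3.35
vertex 2.359 0.303 3.04
vertex 2.257 2.176 3.524
endloop
endfacet
facet normal -0.271 -0.818 -0.507
outer loop
vertex 2.359 0.303 3.04
vertex 1.783 0.744 2.636
vertex 2.575 0.612 2.426
endloop
endfacet
facet normal 0.948 -0.031 0.318
outer loop
vertex 2.359 0.303 3.04
vertex 2.575 0.612 2.426
vertex 2.257 2.176 3.524
endloop
endfacet

endsolid


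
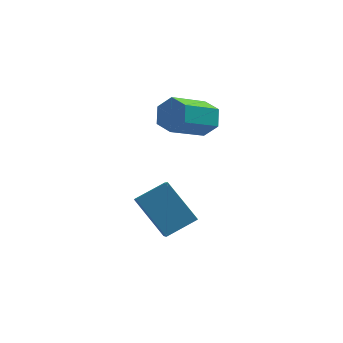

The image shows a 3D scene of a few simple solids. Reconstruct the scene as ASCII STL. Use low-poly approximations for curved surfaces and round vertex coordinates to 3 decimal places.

solid 
facet normal 0.660 0.571 -0.488
outer loop
vertex 3.456 4.219 1.857
vertex 2.914 4.328 1.251
vertex 2.931 4.849 1.884
endloop
endfacet
facet normal 0.393 0.290 0.872
outer loop
vertex 3.456 4.219 1.857
vertex 2.931 4.849 1.884
vertex 2.188 3.123 2.794
endloop
endfacet
facet normal 0.395 0.290 0.872
outer loop
vertex 2.188 3.123 2.794
vertex 2.931 4.849 1.884
vertex 1.664 3.753 2.822
endloop
endfacet
facet normal -0.660 -0.571 0.488
outer loop
vertex 2.188 3.123 2.794
vertex 1.664 3.753 2.822
vertex 1.646 3.232 2.189
endloop
endfacet
facet normal 0.660 0.571 -0.488
outer loop
vertex 2.931 4.849 1.884
vertex 2.914 4.328 1.251
vertex 2.389 4.958 1.279
endloop
endfacet
facet normal -0.356 0.810 0.465
outer loop
vertex 2.931 4.849 1.884
vertex 2.389 4.958 1.279
vertex 1.664 3.753 2.822
endloop
endfacet
facet normal -0.357 0.810 0.465
outer loop
vertex 1.664 3.753 2.822
vertex 2.389 4.958 1.279
vertex 1.122 3.862 2.216
endloop
endfacet
facet normal -0.661 -0.570 0.488
outer loop
vertex 1.664 3.753 2.822
vertex 1.122 3.862 2.216
vertex 1.646 3.232 2.189
endloop
endfacet
facet normal 0.660 0.571 -0.488
outer loop
vertex 2.389 4.958 1.279
vertex 2.914 4.328 1.251
vertex 2.372 4.437 0.646
endloop
endfacet
facet normal -0.751 0.520 -0.408
outer loop
vertex 2.389 4.958 1.279
vertex 2.372 4.437 0.646
vertex 1.122 3.862 2.216
endloop
endfacet
facet normal -0.751 0.520 -0.407
outer loop
vertex 1.122 3.862 2.216
vertex 2.372 4.437 0.646
vertex 1.104 3.341 1.583
endloop
endfacet
facet normal -0.661 -0.570 0.488
outer loop
vertex 1.122 3.862 2.216
vertex 1.104 3.341 1.583
vertex 1.646 3.232 2.189
endloop
endfacet
facet normal 0.660 0.571 -0.488
outer loop
vertex 2.372 4.437 0.646
vertex 2.914 4.328 1.251
vertex 2.896 3.807 0.618
endloop
endfacet
facet normal -0.394 -0.289 -0.872
outer loop
vertex 2.372 4.437 0.646
vertex 2.896 3.807 0.618
vertex 1.104 3.341 1.583
endloop
endfacet
facet normal -0.394 -0.291 -0.872
outer loop
vertex 1.104 3.341 1.583
vertex 2.896 3.807 0.618
vertex 1.629 2.711 1.556
endloop
endfacet
facet normal -0.660 -0.571 0.488
outer loop
vertex 1.104 3.341 1.583
vertex 1.629 2.711 1.556
vertex 1.646 3.232 2.189
endloop
endfacet
facet normal 0.661 0.570 -0.488
outer loop
vertex 2.896 3.807 0.618
vertex 2.914 4.328 1.251
vertex 3.438 3.698 1.224
endloop
endfacet
facet normal 0.357 -0.810 -0.465
outer loop
vertex 2.896 3.807 0.618
vertex 3.438 3.698 1.224
vertex 1.629 2.711 1.556
endloop
endfacet
facet normal 0.357 -0.810 -0.465
outer loop
vertex 1.629 2.711 1.556
vertex 3.438 3.698 1.224
vertex 2.171 2.602 2.161
endloop
endfacet
facet normal -0.660 -0.571 0.488
outer loop
vertex 1.629 2.711 1.556
vertex 2.171 2.602 2.161
vertex 1.646 3.232 2.189
endloop
endfacet
facet normal 0.661 0.570 -0.488
outer loop
vertex 3.438 3.698 1.224
vertex 2.914 4.328 1.251
vertex 3.456 4.219 1.857
endloop
endfacet
facet normal 0.751 -0.520 0.407
outer loop
vertex 3.438 3.698 1.224
vertex 3.456 4.219 1.857
vertex 2.171 2.602 2.161
endloop
endfacet
facet normal 0.751 -0.520 0.408
outer loop
vertex 2.171 2.602 2.161
vertex 3.456 4.219 1.857
vertex 2.188 3.123 2.794
endloop
endfacet
facet normal -0.660 -0.571 0.488
outer loop
vertex 2.171 2.602 2.161
vertex 2.188 3.123 2.794
vertex 1.646 3.232 2.189
endloop
endfacet
facet normal -0.561 0.453 0.692
outer loop
vertex 1.546 1.768 -0.632
vertex 1.412 3.0 -1.547
vertex 0.377 1.209 -1.214
endloop
endfacet
facet normal 0.087 -0.800 0.594
outer loop
vertex 1.528 0.28 -2.633
vertex 1.546 1.768 -0.632
vertex 0.377 1.209 -1.214
endloop
endfacet
facet normal -0.561 0.453 0.693
outer loop
vertex 0.377 1.209 -1.214
vertex 1.412 3.0 -1.547
vertex 0.243 2.441 -2.128
endloop
endfacet
facet normal -0.823 -0.394 -0.410
outer loop
vertex 0.243 2.441 -2.128
vertex 1.528 0.28 -2.633
vertex 0.377 1.209 -1.214
endloop
endfacet
facet normal 0.823 0.394 0.410
outer loop
vertex 1.546 1.768 -0.632
vertex 2.563 2.071 -2.966
vertex 1.412 3.0 -1.547
endloop
endfacet
facet normal 0.087 -0.800 0.594
outer loop
vertex 2.697 0.839 -2.052
vertex 1.546 1.768 -0.632
vertex 1.528 0.28 -2.633
endloop
endfacet
facet normal 0.823 0.393 0.410
outer loop
vertex 2.697 0.839 -2.052
vertex 2.563 2.071 -2.966
vertex 1.546 1.768 -0.632
endloop
endfacet
facet normal -0.087 0.800 -0.594
outer loop
vertex 1.412 3.0 -1.547
vertex 2.563 2.071 -2.966
vertex 0.243 2.441 -2.128
endloop
endfacet
facet normal -0.823 -0.394 -0.410
outer loop
vertex 1.394 1.512 -3.548
vertex 1.528 0.28 -2.633
vertex 0.243 2.441 -2.128
endloop
endfacet
facet normal -0.087 0.800 -0.594
outer loop
vertex 0.243 2.441 -2.128
vertex 2.563 2.071 -2.966
vertex 1.394 1.512 -3.548
endloop
endfacet
facet normal 0.561 -0.453 -0.693
outer loop
vertex 1.394 1.512 -3.548
vertex 2.697 0.839 -2.052
vertex 1.528 0.28 -2.633
endloop
endfacet
facet normal 0.561 -0.453 -0.693
outer loop
vertex 2.563 2.071 -2.966
vertex 2.697 0.839 -2.052
vertex 1.394 1.512 -3.548
endloop
endfacet

endsolid


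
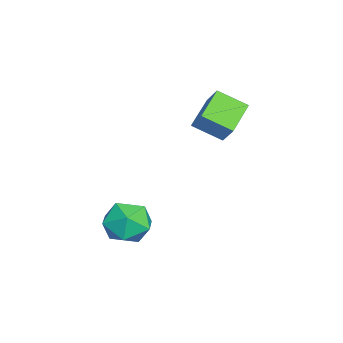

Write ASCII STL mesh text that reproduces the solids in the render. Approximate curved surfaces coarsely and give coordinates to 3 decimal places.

solid 
facet normal -0.683 -0.538 0.494
outer loop
vertex -1.531 -0.332 -1.494
vertex -0.996 -1.368 -1.884
vertex -0.638 -0.852 -0.826
endloop
endfacet
facet normal -0.565 0.084 0.821
outer loop
vertex -1.531 -0.332 -1.494
vertex -0.638 -0.852 -0.826
vertex -0.666 0.37 -0.971
endloop
endfacet
facet normal -0.709 0.608 0.357
outer loop
vertex -1.531 -0.332 -1.494
vertex -0.666 0.37 -0.971
vertex -1.04 0.608 -2.118
endloop
endfacet
facet normal -0.916 0.309 -0.256
outer loop
vertex -1.531 -0.332 -1.494
vertex -1.04 0.608 -2.118
vertex -1.244 -0.466 -2.682
endloop
endfacet
facet normal -0.900 -0.400 -0.172
outer loop
vertex -1.531 -0.332 -1.494
vertex -1.244 -0.466 -2.682
vertex -0.996 -1.368 -1.884
endloop
endfacet
facet normal 0.129 0.120 0.984
outer loop
vertex -0.666 0.37 -0.971
vertex -0.638 -0.852 -0.826
vertex 0.404 -0.234 -1.038
endloop
endfacet
facet normal -0.063 -0.889 0.455
outer loop
vertex -0.638 -0.852 -0.826
vertex -0.996 -1.368 -1.884
vertex 0.2 -1.308 -1.602
endloop
endfacet
facet normal -0.414 -0.664 -0.622
outer loop
vertex -0.996 -1.368 -1.884
vertex -1.244 -0.466 -2.682
vertex -0.174 -1.07 -2.749
endloop
endfacet
facet normal -0.440 0.482 -0.758
outer loop
vertex -1.244 -0.466 -2.682
vertex -1.04 0.608 -2.118
vertex -0.202 0.152 -2.894
endloop
endfacet
facet normal -0.104 0.967 0.234
outer loop
vertex -1.04 0.608 -2.118
vertex -0.666 0.37 -0.971
vertex 0.156 0.668 -1.836
endloop
endfacet
facet normal 0.916 -0.309 0.256
outer loop
vertex 0.691 -0.368 -2.226
vertex 0.404 -0.234 -1.038
vertex 0.2 -1.308 -1.602
endloop
endfacet
facet normal 0.709 -0.608 -0.357
outer loop
vertex 0.691 -0.368 -2.226
vertex 0.2 -1.308 -1.602
vertex -0.174 -1.07 -2.749
endloop
endfacet
facet normal 0.565 -0.084 -0.821
outer loop
vertex 0.691 -0.368 -2.226
vertex -0.174 -1.07 -2.749
vertex -0.202 0.152 -2.894
endloop
endfacet
facet normal 0.683 0.538 -0.494
outer loop
vertex 0.691 -0.368 -2.226
vertex -0.202 0.152 -2.894
vertex 0.156 0.668 -1.836
endloop
endfacet
facet normal 0.900 0.400 0.172
outer loop
vertex 0.691 -0.368 -2.226
vertex 0.156 0.668 -1.836
vertex 0.404 -0.234 -1.038
endloop
endfacet
facet normal 0.440 -0.482 0.758
outer loop
vertex 0.2 -1.308 -1.602
vertex 0.404 -0.234 -1.038
vertex -0.638 -0.852 -0.826
endloop
endfacet
facet normal 0.104 -0.967 -0.234
outer loop
vertex -0.174 -1.07 -2.749
vertex 0.2 -1.308 -1.602
vertex -0.996 -1.368 -1.884
endloop
endfacet
facet normal -0.129 -0.120 -0.984
outer loop
vertex -0.202 0.152 -2.894
vertex -0.174 -1.07 -2.749
vertex -1.244 -0.466 -2.682
endloop
endfacet
facet normal 0.063 0.889 -0.455
outer loop
vertex 0.156 0.668 -1.836
vertex -0.202 0.152 -2.894
vertex -1.04 0.608 -2.118
endloop
endfacet
facet normal 0.414 0.664 0.622
outer loop
vertex 0.404 -0.234 -1.038
vertex 0.156 0.668 -1.836
vertex -0.666 0.37 -0.971
endloop
endfacet
facet normal -0.492 -0.398 -0.775
outer loop
vertex -3.346 2.045 2.531
vertex -4.935 2.58 3.265
vertex -3.24 3.419 1.758
endloop
endfacet
facet normal 0.868 -0.293 -0.401
outer loop
vertex -2.645 3.9 2.695
vertex -3.346 2.045 2.531
vertex -3.24 3.419 1.758
endloop
endfacet
facet normal -0.491 -0.399 -0.774
outer loop
vertex -3.24 3.419 1.758
vertex -4.935 2.58 3.265
vertex -4.829 3.953 2.491
endloop
endfacet
facet normal 0.067 0.870 -0.489
outer loop
vertex -4.829 3.953 2.491
vertex -2.645 3.9 2.695
vertex -3.24 3.419 1.758
endloop
endfacet
facet normal -0.067 -0.870 0.489
outer loop
vertex -3.346 2.045 2.531
vertex -4.34 3.061 4.202
vertex -4.935 2.58 3.265
endloop
endfacet
facet normal 0.868 -0.293 -0.400
outer loop
vertex -2.751 2.527 3.469
vertex -3.346 2.045 2.531
vertex -2.645 3.9 2.695
endloop
endfacet
facet normal -0.067 -0.870 0.489
outer loop
vertex -2.751 2.527 3.469
vertex -4.34 3.061 4.202
vertex -3.346 2.045 2.531
endloop
endfacet
facet normal -0.868 0.293 0.401
outer loop
vertex -4.935 2.58 3.265
vertex -4.34 3.061 4.202
vertex -4.829 3.953 2.491
endloop
endfacet
facet normal 0.067 0.870 -0.489
outer loop
vertex -4.234 4.435 3.429
vertex -2.645 3.9 2.695
vertex -4.829 3.953 2.491
endloop
endfacet
facet normal -0.868 0.292 0.401
outer loop
vertex -4.829 3.953 2.491
vertex -4.34 3.061 4.202
vertex -4.234 4.435 3.429
endloop
endfacet
facet normal 0.492 0.398 0.774
outer loop
vertex -4.234 4.435 3.429
vertex -2.751 2.527 3.469
vertex -2.645 3.9 2.695
endloop
endfacet
facet normal 0.491 0.398 0.775
outer loop
vertex -4.34 3.061 4.202
vertex -2.751 2.527 3.469
vertex -4.234 4.435 3.429
endloop
endfacet

endsolid


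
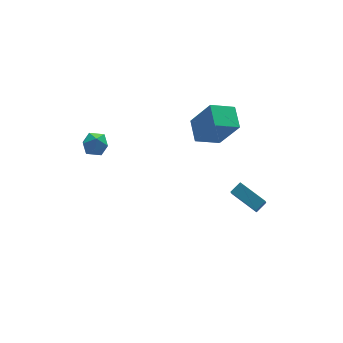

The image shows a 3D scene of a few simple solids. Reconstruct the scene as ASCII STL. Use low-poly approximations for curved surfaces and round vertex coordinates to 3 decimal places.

solid 
facet normal -0.708 0.584 0.396
outer loop
vertex -4.032 2.987 3.272
vertex -4.242 2.39 3.777
vertex -3.677 2.926 3.997
endloop
endfacet
facet normal -0.160 0.974 0.160
outer loop
vertex -4.032 2.987 3.272
vertex -3.677 2.926 3.997
vertex -3.234 3.106 3.344
endloop
endfacet
facet normal -0.077 0.840 -0.537
outer loop
vertex -4.032 2.987 3.272
vertex -3.234 3.106 3.344
vertex -3.525 2.68 2.719
endloop
endfacet
facet normal -0.575 0.367 -0.731
outer loop
vertex -4.032 2.987 3.272
vertex -3.525 2.68 2.719
vertex -4.148 2.238 2.987
endloop
endfacet
facet normal -0.966 0.209 -0.155
outer loop
vertex -4.032 2.987 3.272
vertex -4.148 2.238 2.987
vertex -4.242 2.39 3.777
endloop
endfacet
facet normal 0.429 0.753 0.499
outer loop
vertex -3.234 3.106 3.344
vertex -3.677 2.926 3.997
vertex -2.952 2.582 3.893
endloop
endfacet
facet normal -0.460 0.124 0.879
outer loop
vertex -3.677 2.926 3.997
vertex -4.242 2.39 3.777
vertex -3.575 2.14 4.161
endloop
endfacet
facet normal -0.876 -0.483 -0.011
outer loop
vertex -4.242 2.39 3.777
vertex -4.148 2.238 2.987
vertex -3.866 1.714 3.536
endloop
endfacet
facet normal -0.244 -0.228 -0.943
outer loop
vertex -4.148 2.238 2.987
vertex -3.525 2.68 2.719
vertex -3.423 1.894 2.883
endloop
endfacet
facet normal 0.563 0.537 -0.628
outer loop
vertex -3.525 2.68 2.719
vertex -3.234 3.106 3.344
vertex -2.858 2.43 3.103
endloop
endfacet
facet normal 0.575 -0.367 0.731
outer loop
vertex -3.068 1.833 3.608
vertex -2.952 2.582 3.893
vertex -3.575 2.14 4.161
endloop
endfacet
facet normal 0.077 -0.840 0.537
outer loop
vertex -3.068 1.833 3.608
vertex -3.575 2.14 4.161
vertex -3.866 1.714 3.536
endloop
endfacet
facet normal 0.160 -0.974 -0.160
outer loop
vertex -3.068 1.833 3.608
vertex -3.866 1.714 3.536
vertex -3.423 1.894 2.883
endloop
endfacet
facet normal 0.708 -0.584 -0.396
outer loop
vertex -3.068 1.833 3.608
vertex -3.423 1.894 2.883
vertex -2.858 2.43 3.103
endloop
endfacet
facet normal 0.966 -0.209 0.155
outer loop
vertex -3.068 1.833 3.608
vertex -2.858 2.43 3.103
vertex -2.952 2.582 3.893
endloop
endfacet
facet normal 0.244 0.228 0.943
outer loop
vertex -3.575 2.14 4.161
vertex -2.952 2.582 3.893
vertex -3.677 2.926 3.997
endloop
endfacet
facet normal -0.563 -0.537 0.628
outer loop
vertex -3.866 1.714 3.536
vertex -3.575 2.14 4.161
vertex -4.242 2.39 3.777
endloop
endfacet
facet normal -0.429 -0.753 -0.499
outer loop
vertex -3.423 1.894 2.883
vertex -3.866 1.714 3.536
vertex -4.148 2.238 2.987
endloop
endfacet
facet normal 0.460 -0.124 -0.879
outer loop
vertex -2.858 2.43 3.103
vertex -3.423 1.894 2.883
vertex -3.525 2.68 2.719
endloop
endfacet
facet normal 0.876 0.483 0.011
outer loop
vertex -2.952 2.582 3.893
vertex -2.858 2.43 3.103
vertex -3.234 3.106 3.344
endloop
endfacet
facet normal -0.343 0.393 -0.853
outer loop
vertex 1.831 2.128 3.561
vertex 3.225 2.003 2.943
vertex 1.504 0.818 3.089
endloop
endfacet
facet normal -0.911 0.082 0.404
outer loop
vertex 2.255 -0.043 4.957
vertex 1.831 2.128 3.561
vertex 1.504 0.818 3.089
endloop
endfacet
facet normal -0.343 0.393 -0.853
outer loop
vertex 1.504 0.818 3.089
vertex 3.225 2.003 2.943
vertex 2.898 0.693 2.471
endloop
endfacet
facet normal -0.229 -0.916 -0.330
outer loop
vertex 2.898 0.693 2.471
vertex 2.255 -0.043 4.957
vertex 1.504 0.818 3.089
endloop
endfacet
facet normal 0.229 0.916 0.330
outer loop
vertex 1.831 2.128 3.561
vertex 3.976 1.142 4.811
vertex 3.225 2.003 2.943
endloop
endfacet
facet normal -0.911 0.082 0.404
outer loop
vertex 2.582 1.267 5.429
vertex 1.831 2.128 3.561
vertex 2.255 -0.043 4.957
endloop
endfacet
facet normal 0.229 0.916 0.330
outer loop
vertex 2.582 1.267 5.429
vertex 3.976 1.142 4.811
vertex 1.831 2.128 3.561
endloop
endfacet
facet normal 0.911 -0.082 -0.404
outer loop
vertex 3.225 2.003 2.943
vertex 3.976 1.142 4.811
vertex 2.898 0.693 2.471
endloop
endfacet
facet normal -0.229 -0.916 -0.330
outer loop
vertex 3.649 -0.168 4.339
vertex 2.255 -0.043 4.957
vertex 2.898 0.693 2.471
endloop
endfacet
facet normal 0.911 -0.082 -0.404
outer loop
vertex 2.898 0.693 2.471
vertex 3.976 1.142 4.811
vertex 3.649 -0.168 4.339
endloop
endfacet
facet normal 0.343 -0.393 0.853
outer loop
vertex 3.649 -0.168 4.339
vertex 2.582 1.267 5.429
vertex 2.255 -0.043 4.957
endloop
endfacet
facet normal 0.343 -0.393 0.853
outer loop
vertex 3.976 1.142 4.811
vertex 2.582 1.267 5.429
vertex 3.649 -0.168 4.339
endloop
endfacet
facet normal -0.832 -0.242 -0.499
outer loop
vertex 3.63 -2.357 -1.057
vertex 2.825 -0.904 -0.418
vertex 3.989 -1.77 -1.941
endloop
endfacet
facet normal 0.453 -0.817 -0.358
outer loop
vertex 4.655 -1.576 -1.542
vertex 3.63 -2.357 -1.057
vertex 3.989 -1.77 -1.941
endloop
endfacet
facet normal -0.832 -0.242 -0.499
outer loop
vertex 3.989 -1.77 -1.941
vertex 2.825 -0.904 -0.418
vertex 3.184 -0.317 -1.302
endloop
endfacet
facet normal 0.320 0.524 -0.789
outer loop
vertex 3.184 -0.317 -1.302
vertex 4.655 -1.576 -1.542
vertex 3.989 -1.77 -1.941
endloop
endfacet
facet normal -0.320 -0.524 0.789
outer loop
vertex 3.63 -2.357 -1.057
vertex 3.491 -0.71 -0.019
vertex 2.825 -0.904 -0.418
endloop
endfacet
facet normal 0.453 -0.817 -0.358
outer loop
vertex 4.296 -2.163 -0.658
vertex 3.63 -2.357 -1.057
vertex 4.655 -1.576 -1.542
endloop
endfacet
facet normal -0.320 -0.524 0.789
outer loop
vertex 4.296 -2.163 -0.658
vertex 3.491 -0.71 -0.019
vertex 3.63 -2.357 -1.057
endloop
endfacet
facet normal -0.453 0.817 0.358
outer loop
vertex 2.825 -0.904 -0.418
vertex 3.491 -0.71 -0.019
vertex 3.184 -0.317 -1.302
endloop
endfacet
facet normal 0.320 0.524 -0.789
outer loop
vertex 3.85 -0.123 -0.903
vertex 4.655 -1.576 -1.542
vertex 3.184 -0.317 -1.302
endloop
endfacet
facet normal -0.453 0.817 0.358
outer loop
vertex 3.184 -0.317 -1.302
vertex 3.491 -0.71 -0.019
vertex 3.85 -0.123 -0.903
endloop
endfacet
facet normal 0.832 0.242 0.499
outer loop
vertex 3.85 -0.123 -0.903
vertex 4.296 -2.163 -0.658
vertex 4.655 -1.576 -1.542
endloop
endfacet
facet normal 0.832 0.242 0.499
outer loop
vertex 3.491 -0.71 -0.019
vertex 4.296 -2.163 -0.658
vertex 3.85 -0.123 -0.903
endloop
endfacet

endsolid


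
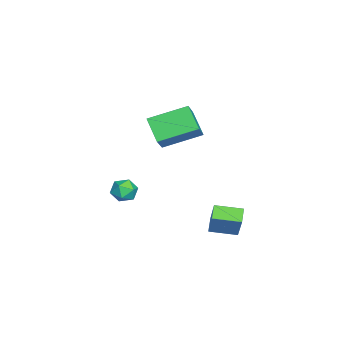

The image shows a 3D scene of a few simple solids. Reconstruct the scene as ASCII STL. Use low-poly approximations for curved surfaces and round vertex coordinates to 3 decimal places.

solid 
facet normal -0.728 0.059 -0.683
outer loop
vertex 1.349 -1.384 3.482
vertex 0.805 0.589 4.232
vertex 2.352 -0.723 2.47
endloop
endfacet
facet normal 0.250 -0.905 -0.344
outer loop
vertex 3.415 -0.809 3.468
vertex 1.349 -1.384 3.482
vertex 2.352 -0.723 2.47
endloop
endfacet
facet normal -0.728 0.059 -0.683
outer loop
vertex 2.352 -0.723 2.47
vertex 0.805 0.589 4.232
vertex 1.808 1.25 3.221
endloop
endfacet
facet normal 0.639 0.421 -0.644
outer loop
vertex 1.808 1.25 3.221
vertex 3.415 -0.809 3.468
vertex 2.352 -0.723 2.47
endloop
endfacet
facet normal -0.639 -0.421 0.644
outer loop
vertex 1.349 -1.384 3.482
vertex 1.868 0.503 5.23
vertex 0.805 0.589 4.232
endloop
endfacet
facet normal 0.250 -0.905 -0.344
outer loop
vertex 2.412 -1.47 4.479
vertex 1.349 -1.384 3.482
vertex 3.415 -0.809 3.468
endloop
endfacet
facet normal -0.638 -0.421 0.644
outer loop
vertex 2.412 -1.47 4.479
vertex 1.868 0.503 5.23
vertex 1.349 -1.384 3.482
endloop
endfacet
facet normal -0.250 0.905 0.344
outer loop
vertex 0.805 0.589 4.232
vertex 1.868 0.503 5.23
vertex 1.808 1.25 3.221
endloop
endfacet
facet normal 0.638 0.421 -0.644
outer loop
vertex 2.871 1.164 4.218
vertex 3.415 -0.809 3.468
vertex 1.808 1.25 3.221
endloop
endfacet
facet normal -0.249 0.905 0.344
outer loop
vertex 1.808 1.25 3.221
vertex 1.868 0.503 5.23
vertex 2.871 1.164 4.218
endloop
endfacet
facet normal 0.728 -0.059 0.683
outer loop
vertex 2.871 1.164 4.218
vertex 2.412 -1.47 4.479
vertex 3.415 -0.809 3.468
endloop
endfacet
facet normal 0.728 -0.059 0.683
outer loop
vertex 1.868 0.503 5.23
vertex 2.412 -1.47 4.479
vertex 2.871 1.164 4.218
endloop
endfacet
facet normal -0.846 0.010 0.533
outer loop
vertex 3.522 2.005 -0.73
vertex 3.415 3.458 -0.926
vertex 2.492 1.71 -2.36
endloop
endfacet
facet normal 0.073 -0.988 0.133
outer loop
vertex 3.245 1.702 -2.834
vertex 3.522 2.005 -0.73
vertex 2.492 1.71 -2.36
endloop
endfacet
facet normal -0.846 0.009 0.533
outer loop
vertex 2.492 1.71 -2.36
vertex 3.415 3.458 -0.926
vertex 2.385 3.163 -2.555
endloop
endfacet
facet normal -0.528 -0.151 -0.836
outer loop
vertex 2.385 3.163 -2.555
vertex 3.245 1.702 -2.834
vertex 2.492 1.71 -2.36
endloop
endfacet
facet normal 0.528 0.152 0.836
outer loop
vertex 3.522 2.005 -0.73
vertex 4.168 3.45 -1.4
vertex 3.415 3.458 -0.926
endloop
endfacet
facet normal 0.073 -0.988 0.133
outer loop
vertex 4.275 1.997 -1.205
vertex 3.522 2.005 -0.73
vertex 3.245 1.702 -2.834
endloop
endfacet
facet normal 0.529 0.151 0.835
outer loop
vertex 4.275 1.997 -1.205
vertex 4.168 3.45 -1.4
vertex 3.522 2.005 -0.73
endloop
endfacet
facet normal -0.073 0.988 -0.133
outer loop
vertex 3.415 3.458 -0.926
vertex 4.168 3.45 -1.4
vertex 2.385 3.163 -2.555
endloop
endfacet
facet normal -0.529 -0.152 -0.835
outer loop
vertex 3.138 3.155 -3.03
vertex 3.245 1.702 -2.834
vertex 2.385 3.163 -2.555
endloop
endfacet
facet normal -0.073 0.988 -0.133
outer loop
vertex 2.385 3.163 -2.555
vertex 4.168 3.45 -1.4
vertex 3.138 3.155 -3.03
endloop
endfacet
facet normal 0.846 -0.010 -0.533
outer loop
vertex 3.138 3.155 -3.03
vertex 4.275 1.997 -1.205
vertex 3.245 1.702 -2.834
endloop
endfacet
facet normal 0.846 -0.009 -0.533
outer loop
vertex 4.168 3.45 -1.4
vertex 4.275 1.997 -1.205
vertex 3.138 3.155 -3.03
endloop
endfacet
facet normal -0.113 0.811 0.574
outer loop
vertex 0.699 -2.203 -1.571
vertex 0.798 -2.646 -0.926
vertex 1.422 -2.312 -1.275
endloop
endfacet
facet normal 0.172 0.984 -0.057
outer loop
vertex 0.699 -2.203 -1.571
vertex 1.422 -2.312 -1.275
vertex 1.307 -2.337 -2.055
endloop
endfacet
facet normal -0.281 0.774 -0.567
outer loop
vertex 0.699 -2.203 -1.571
vertex 1.307 -2.337 -2.055
vertex 0.613 -2.686 -2.188
endloop
endfacet
facet normal -0.844 0.472 -0.252
outer loop
vertex 0.699 -2.203 -1.571
vertex 0.613 -2.686 -2.188
vertex 0.298 -2.877 -1.491
endloop
endfacet
facet normal -0.741 0.495 0.454
outer loop
vertex 0.699 -2.203 -1.571
vertex 0.298 -2.877 -1.491
vertex 0.798 -2.646 -0.926
endloop
endfacet
facet normal 0.778 0.614 -0.134
outer loop
vertex 1.307 -2.337 -2.055
vertex 1.422 -2.312 -1.275
vertex 1.782 -2.863 -1.709
endloop
endfacet
facet normal 0.318 0.334 0.887
outer loop
vertex 1.422 -2.312 -1.275
vertex 0.798 -2.646 -0.926
vertex 1.467 -3.054 -1.012
endloop
endfacet
facet normal -0.700 -0.177 0.692
outer loop
vertex 0.798 -2.646 -0.926
vertex 0.298 -2.877 -1.491
vertex 0.773 -3.403 -1.145
endloop
endfacet
facet normal -0.867 -0.212 -0.450
outer loop
vertex 0.298 -2.877 -1.491
vertex 0.613 -2.686 -2.188
vertex 0.658 -3.428 -1.925
endloop
endfacet
facet normal 0.045 0.276 -0.960
outer loop
vertex 0.613 -2.686 -2.188
vertex 1.307 -2.337 -2.055
vertex 1.282 -3.094 -2.274
endloop
endfacet
facet normal 0.844 -0.472 0.252
outer loop
vertex 1.381 -3.537 -1.629
vertex 1.782 -2.863 -1.709
vertex 1.467 -3.054 -1.012
endloop
endfacet
facet normal 0.281 -0.774 0.567
outer loop
vertex 1.381 -3.537 -1.629
vertex 1.467 -3.054 -1.012
vertex 0.773 -3.403 -1.145
endloop
endfacet
facet normal -0.172 -0.984 0.057
outer loop
vertex 1.381 -3.537 -1.629
vertex 0.773 -3.403 -1.145
vertex 0.658 -3.428 -1.925
endloop
endfacet
facet normal 0.113 -0.811 -0.574
outer loop
vertex 1.381 -3.537 -1.629
vertex 0.658 -3.428 -1.925
vertex 1.282 -3.094 -2.274
endloop
endfacet
facet normal 0.741 -0.495 -0.454
outer loop
vertex 1.381 -3.537 -1.629
vertex 1.282 -3.094 -2.274
vertex 1.782 -2.863 -1.709
endloop
endfacet
facet normal 0.867 0.212 0.450
outer loop
vertex 1.467 -3.054 -1.012
vertex 1.782 -2.863 -1.709
vertex 1.422 -2.312 -1.275
endloop
endfacet
facet normal -0.045 -0.276 0.960
outer loop
vertex 0.773 -3.403 -1.145
vertex 1.467 -3.054 -1.012
vertex 0.798 -2.646 -0.926
endloop
endfacet
facet normal -0.778 -0.614 0.134
outer loop
vertex 0.658 -3.428 -1.925
vertex 0.773 -3.403 -1.145
vertex 0.298 -2.877 -1.491
endloop
endfacet
facet normal -0.318 -0.334 -0.887
outer loop
vertex 1.282 -3.094 -2.274
vertex 0.658 -3.428 -1.925
vertex 0.613 -2.686 -2.188
endloop
endfacet
facet normal 0.700 0.177 -0.692
outer loop
vertex 1.782 -2.863 -1.709
vertex 1.282 -3.094 -2.274
vertex 1.307 -2.337 -2.055
endloop
endfacet

endsolid


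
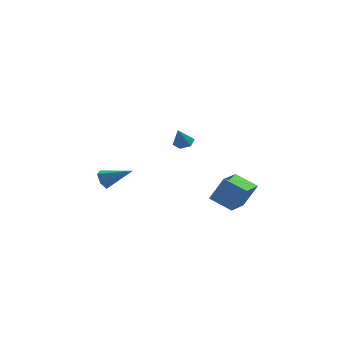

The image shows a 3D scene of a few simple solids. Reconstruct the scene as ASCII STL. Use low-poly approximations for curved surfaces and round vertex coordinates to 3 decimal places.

solid 
facet normal -0.900 -0.019 -0.436
outer loop
vertex -4.547 1.477 -0.759
vertex -4.858 1.869 -0.135
vertex -4.565 2.277 -0.757
endloop
endfacet
facet normal 0.693 0.017 -0.721
outer loop
vertex -4.547 1.477 -0.759
vertex -4.565 2.277 -0.757
vertex -2.942 1.911 0.795
endloop
endfacet
facet normal -0.899 -0.020 -0.437
outer loop
vertex -4.565 2.277 -0.757
vertex -4.858 1.869 -0.135
vertex -4.877 2.668 -0.133
endloop
endfacet
facet normal 0.466 0.836 -0.290
outer loop
vertex -4.565 2.277 -0.757
vertex -4.877 2.668 -0.133
vertex -2.942 1.911 0.795
endloop
endfacet
facet normal -0.900 -0.020 -0.436
outer loop
vertex -4.877 2.668 -0.133
vertex -4.858 1.869 -0.135
vertex -5.17 2.26 0.49
endloop
endfacet
facet normal 0.052 0.824 0.564
outer loop
vertex -4.877 2.668 -0.133
vertex -5.17 2.26 0.49
vertex -2.942 1.911 0.795
endloop
endfacet
facet normal -0.900 -0.020 -0.436
outer loop
vertex -5.17 2.26 0.49
vertex -4.858 1.869 -0.135
vertex -5.151 1.46 0.488
endloop
endfacet
facet normal -0.137 -0.006 0.991
outer loop
vertex -5.17 2.26 0.49
vertex -5.151 1.46 0.488
vertex -2.942 1.911 0.795
endloop
endfacet
facet normal -0.899 -0.021 -0.437
outer loop
vertex -5.151 1.46 0.488
vertex -4.858 1.869 -0.135
vertex -4.839 1.069 -0.136
endloop
endfacet
facet normal 0.090 -0.823 0.561
outer loop
vertex -5.151 1.46 0.488
vertex -4.839 1.069 -0.136
vertex -2.942 1.911 0.795
endloop
endfacet
facet normal -0.900 -0.021 -0.435
outer loop
vertex -4.839 1.069 -0.136
vertex -4.858 1.869 -0.135
vertex -4.547 1.477 -0.759
endloop
endfacet
facet normal 0.505 -0.811 -0.295
outer loop
vertex -4.839 1.069 -0.136
vertex -4.547 1.477 -0.759
vertex -2.942 1.911 0.795
endloop
endfacet
facet normal -0.873 0.217 0.437
outer loop
vertex 3.498 -0.786 1.679
vertex 3.832 1.23 1.344
vertex 2.624 -0.92 -0.002
endloop
endfacet
facet normal -0.162 -0.973 0.162
outer loop
vertex 4.108 -1.29 -0.744
vertex 3.498 -0.786 1.679
vertex 2.624 -0.92 -0.002
endloop
endfacet
facet normal -0.873 0.217 0.436
outer loop
vertex 2.624 -0.92 -0.002
vertex 3.832 1.23 1.344
vertex 2.958 1.095 -0.337
endloop
endfacet
facet normal -0.460 -0.071 -0.885
outer loop
vertex 2.958 1.095 -0.337
vertex 4.108 -1.29 -0.744
vertex 2.624 -0.92 -0.002
endloop
endfacet
facet normal 0.460 0.071 0.885
outer loop
vertex 3.498 -0.786 1.679
vertex 5.316 0.86 0.602
vertex 3.832 1.23 1.344
endloop
endfacet
facet normal -0.161 -0.974 0.162
outer loop
vertex 4.982 -1.155 0.937
vertex 3.498 -0.786 1.679
vertex 4.108 -1.29 -0.744
endloop
endfacet
facet normal 0.460 0.071 0.885
outer loop
vertex 4.982 -1.155 0.937
vertex 5.316 0.86 0.602
vertex 3.498 -0.786 1.679
endloop
endfacet
facet normal 0.162 0.973 -0.162
outer loop
vertex 3.832 1.23 1.344
vertex 5.316 0.86 0.602
vertex 2.958 1.095 -0.337
endloop
endfacet
facet normal -0.460 -0.071 -0.885
outer loop
vertex 4.442 0.726 -1.079
vertex 4.108 -1.29 -0.744
vertex 2.958 1.095 -0.337
endloop
endfacet
facet normal 0.161 0.974 -0.161
outer loop
vertex 2.958 1.095 -0.337
vertex 5.316 0.86 0.602
vertex 4.442 0.726 -1.079
endloop
endfacet
facet normal 0.873 -0.217 -0.437
outer loop
vertex 4.442 0.726 -1.079
vertex 4.982 -1.155 0.937
vertex 4.108 -1.29 -0.744
endloop
endfacet
facet normal 0.873 -0.217 -0.437
outer loop
vertex 5.316 0.86 0.602
vertex 4.982 -1.155 0.937
vertex 4.442 0.726 -1.079
endloop
endfacet
facet normal 0.141 0.497 -0.856
outer loop
vertex 0.714 2.467 3.071
vertex 0.154 2.892 3.225
vertex 0.816 3.076 3.441
endloop
endfacet
facet normal 0.845 -0.374 0.383
outer loop
vertex 0.714 2.467 3.071
vertex 0.816 3.076 3.441
vertex -0.054 2.168 4.475
endloop
endfacet
facet normal 0.142 0.496 -0.857
outer loop
vertex 0.816 3.076 3.441
vertex 0.154 2.892 3.225
vertex 0.256 3.502 3.595
endloop
endfacet
facet normal 0.507 0.389 0.769
outer loop
vertex 0.816 3.076 3.441
vertex 0.256 3.502 3.595
vertex -0.054 2.168 4.475
endloop
endfacet
facet normal 0.143 0.496 -0.857
outer loop
vertex 0.256 3.502 3.595
vertex 0.154 2.892 3.225
vertex -0.406 3.318 3.378
endloop
endfacet
facet normal -0.395 0.568 0.722
outer loop
vertex 0.256 3.502 3.595
vertex -0.406 3.318 3.378
vertex -0.054 2.168 4.475
endloop
endfacet
facet normal 0.144 0.496 -0.856
outer loop
vertex -0.406 3.318 3.378
vertex 0.154 2.892 3.225
vertex -0.508 2.709 3.008
endloop
endfacet
facet normal -0.957 -0.016 0.290
outer loop
vertex -0.406 3.318 3.378
vertex -0.508 2.709 3.008
vertex -0.054 2.168 4.475
endloop
endfacet
facet normal 0.144 0.496 -0.856
outer loop
vertex -0.508 2.709 3.008
vertex 0.154 2.892 3.225
vertex 0.052 2.283 2.855
endloop
endfacet
facet normal -0.619 -0.779 -0.096
outer loop
vertex -0.508 2.709 3.008
vertex 0.052 2.283 2.855
vertex -0.054 2.168 4.475
endloop
endfacet
facet normal 0.141 0.497 -0.856
outer loop
vertex 0.052 2.283 2.855
vertex 0.154 2.892 3.225
vertex 0.714 2.467 3.071
endloop
endfacet
facet normal 0.282 -0.958 -0.050
outer loop
vertex 0.052 2.283 2.855
vertex 0.714 2.467 3.071
vertex -0.054 2.168 4.475
endloop
endfacet

endsolid


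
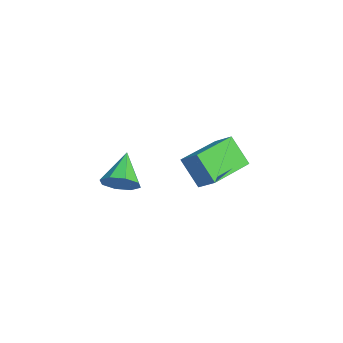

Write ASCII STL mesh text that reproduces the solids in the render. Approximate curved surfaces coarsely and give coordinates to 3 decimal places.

solid 
facet normal -0.670 0.743 0.010
outer loop
vertex -1.27 1.057 -1.576
vertex -0.646 1.636 -2.763
vertex -1.853 0.539 -2.136
endloop
endfacet
facet normal -0.428 -0.396 0.812
outer loop
vertex -0.434 -1.036 -2.157
vertex -1.27 1.057 -1.576
vertex -1.853 0.539 -2.136
endloop
endfacet
facet normal -0.670 0.743 0.010
outer loop
vertex -1.853 0.539 -2.136
vertex -0.646 1.636 -2.763
vertex -1.23 1.117 -3.322
endloop
endfacet
facet normal -0.608 -0.540 -0.582
outer loop
vertex -1.23 1.117 -3.322
vertex -0.434 -1.036 -2.157
vertex -1.853 0.539 -2.136
endloop
endfacet
facet normal 0.608 0.540 0.583
outer loop
vertex -1.27 1.057 -1.576
vertex 0.773 0.061 -2.784
vertex -0.646 1.636 -2.763
endloop
endfacet
facet normal -0.426 -0.396 0.813
outer loop
vertex 0.15 -0.517 -1.598
vertex -1.27 1.057 -1.576
vertex -0.434 -1.036 -2.157
endloop
endfacet
facet normal 0.608 0.540 0.582
outer loop
vertex 0.15 -0.517 -1.598
vertex 0.773 0.061 -2.784
vertex -1.27 1.057 -1.576
endloop
endfacet
facet normal 0.427 0.395 -0.813
outer loop
vertex -0.646 1.636 -2.763
vertex 0.773 0.061 -2.784
vertex -1.23 1.117 -3.322
endloop
endfacet
facet normal -0.607 -0.540 -0.583
outer loop
vertex 0.19 -0.457 -3.344
vertex -0.434 -1.036 -2.157
vertex -1.23 1.117 -3.322
endloop
endfacet
facet normal 0.427 0.397 -0.812
outer loop
vertex -1.23 1.117 -3.322
vertex 0.773 0.061 -2.784
vertex 0.19 -0.457 -3.344
endloop
endfacet
facet normal 0.670 -0.743 -0.010
outer loop
vertex 0.19 -0.457 -3.344
vertex 0.15 -0.517 -1.598
vertex -0.434 -1.036 -2.157
endloop
endfacet
facet normal 0.670 -0.743 -0.010
outer loop
vertex 0.773 0.061 -2.784
vertex 0.15 -0.517 -1.598
vertex 0.19 -0.457 -3.344
endloop
endfacet
facet normal 0.753 -0.265 -0.602
outer loop
vertex 3.687 -4.201 -0.256
vertex 3.391 -3.788 -0.808
vertex 3.879 -3.66 -0.254
endloop
endfacet
facet normal 0.196 -0.073 0.978
outer loop
vertex 3.687 -4.201 -0.256
vertex 3.879 -3.66 -0.254
vertex 2.269 -3.392 0.088
endloop
endfacet
facet normal 0.753 -0.266 -0.602
outer loop
vertex 3.879 -3.66 -0.254
vertex 3.391 -3.788 -0.808
vertex 3.786 -3.194 -0.576
endloop
endfacet
facet normal 0.261 0.583 0.769
outer loop
vertex 3.879 -3.66 -0.254
vertex 3.786 -3.194 -0.576
vertex 2.269 -3.392 0.088
endloop
endfacet
facet normal 0.753 -0.266 -0.601
outer loop
vertex 3.786 -3.194 -0.576
vertex 3.391 -3.788 -0.808
vertex 3.462 -3.076 -1.034
endloop
endfacet
facet normal -0.013 0.966 0.258
outer loop
vertex 3.786 -3.194 -0.576
vertex 3.462 -3.076 -1.034
vertex 2.269 -3.392 0.088
endloop
endfacet
facet normal 0.753 -0.266 -0.602
outer loop
vertex 3.462 -3.076 -1.034
vertex 3.391 -3.788 -0.808
vertex 3.096 -3.375 -1.36
endloop
endfacet
facet normal -0.465 0.848 -0.256
outer loop
vertex 3.462 -3.076 -1.034
vertex 3.096 -3.375 -1.36
vertex 2.269 -3.392 0.088
endloop
endfacet
facet normal 0.753 -0.266 -0.602
outer loop
vertex 3.096 -3.375 -1.36
vertex 3.391 -3.788 -0.808
vertex 2.903 -3.915 -1.363
endloop
endfacet
facet normal -0.830 0.299 -0.471
outer loop
vertex 3.096 -3.375 -1.36
vertex 2.903 -3.915 -1.363
vertex 2.269 -3.392 0.088
endloop
endfacet
facet normal 0.753 -0.265 -0.602
outer loop
vertex 2.903 -3.915 -1.363
vertex 3.391 -3.788 -0.808
vertex 2.996 -4.381 -1.041
endloop
endfacet
facet normal -0.896 -0.360 -0.262
outer loop
vertex 2.903 -3.915 -1.363
vertex 2.996 -4.381 -1.041
vertex 2.269 -3.392 0.088
endloop
endfacet
facet normal 0.753 -0.265 -0.603
outer loop
vertex 2.996 -4.381 -1.041
vertex 3.391 -3.788 -0.808
vertex 3.321 -4.5 -0.583
endloop
endfacet
facet normal -0.623 -0.742 0.249
outer loop
vertex 2.996 -4.381 -1.041
vertex 3.321 -4.5 -0.583
vertex 2.269 -3.392 0.088
endloop
endfacet
facet normal 0.754 -0.264 -0.602
outer loop
vertex 3.321 -4.5 -0.583
vertex 3.391 -3.788 -0.808
vertex 3.687 -4.201 -0.256
endloop
endfacet
facet normal -0.171 -0.624 0.762
outer loop
vertex 3.321 -4.5 -0.583
vertex 3.687 -4.201 -0.256
vertex 2.269 -3.392 0.088
endloop
endfacet

endsolid


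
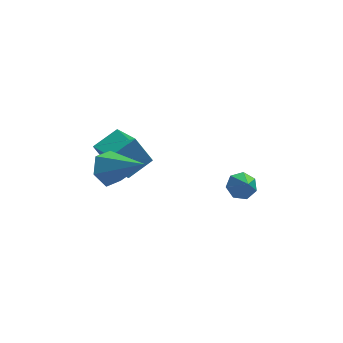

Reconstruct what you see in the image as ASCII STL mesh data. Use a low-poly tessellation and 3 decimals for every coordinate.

solid 
facet normal -0.472 0.183 0.862
outer loop
vertex -2.376 -1.209 1.577
vertex -1.482 -0.622 1.942
vertex -2.943 0.01 1.008
endloop
endfacet
facet normal -0.792 -0.519 -0.322
outer loop
vertex -2.358 -0.218 -0.062
vertex -2.376 -1.209 1.577
vertex -2.943 0.01 1.008
endloop
endfacet
facet normal -0.472 0.184 0.862
outer loop
vertex -2.943 0.01 1.008
vertex -1.482 -0.622 1.942
vertex -2.049 0.596 1.372
endloop
endfacet
facet normal -0.388 0.835 -0.390
outer loop
vertex -2.049 0.596 1.372
vertex -2.358 -0.218 -0.062
vertex -2.943 0.01 1.008
endloop
endfacet
facet normal 0.389 -0.835 0.390
outer loop
vertex -2.376 -1.209 1.577
vertex -0.897 -0.85 0.872
vertex -1.482 -0.622 1.942
endloop
endfacet
facet normal -0.791 -0.519 -0.323
outer loop
vertex -1.791 -1.436 0.508
vertex -2.376 -1.209 1.577
vertex -2.358 -0.218 -0.062
endloop
endfacet
facet normal 0.389 -0.835 0.390
outer loop
vertex -1.791 -1.436 0.508
vertex -0.897 -0.85 0.872
vertex -2.376 -1.209 1.577
endloop
endfacet
facet normal 0.792 0.519 0.322
outer loop
vertex -1.482 -0.622 1.942
vertex -0.897 -0.85 0.872
vertex -2.049 0.596 1.372
endloop
endfacet
facet normal -0.389 0.835 -0.390
outer loop
vertex -1.464 0.369 0.303
vertex -2.358 -0.218 -0.062
vertex -2.049 0.596 1.372
endloop
endfacet
facet normal 0.791 0.519 0.323
outer loop
vertex -2.049 0.596 1.372
vertex -0.897 -0.85 0.872
vertex -1.464 0.369 0.303
endloop
endfacet
facet normal 0.472 -0.183 -0.862
outer loop
vertex -1.464 0.369 0.303
vertex -1.791 -1.436 0.508
vertex -2.358 -0.218 -0.062
endloop
endfacet
facet normal 0.471 -0.183 -0.863
outer loop
vertex -0.897 -0.85 0.872
vertex -1.791 -1.436 0.508
vertex -1.464 0.369 0.303
endloop
endfacet
facet normal -0.673 0.482 -0.561
outer loop
vertex -2.022 -2.104 2.078
vertex -2.533 -2.586 2.277
vertex -2.429 -1.981 2.672
endloop
endfacet
facet normal 0.685 0.647 0.336
outer loop
vertex -2.022 -2.104 2.078
vertex -2.429 -1.981 2.672
vertex -1.347 -3.434 3.263
endloop
endfacet
facet normal -0.674 0.482 -0.560
outer loop
vertex -2.429 -1.981 2.672
vertex -2.533 -2.586 2.277
vertex -2.939 -2.463 2.871
endloop
endfacet
facet normal 0.003 0.379 0.925
outer loop
vertex -2.429 -1.981 2.672
vertex -2.939 -2.463 2.871
vertex -1.347 -3.434 3.263
endloop
endfacet
facet normal -0.674 0.482 -0.560
outer loop
vertex -2.939 -2.463 2.871
vertex -2.533 -2.586 2.277
vertex -3.043 -3.068 2.476
endloop
endfacet
facet normal -0.455 -0.431 0.780
outer loop
vertex -2.939 -2.463 2.871
vertex -3.043 -3.068 2.476
vertex -1.347 -3.434 3.263
endloop
endfacet
facet normal -0.674 0.482 -0.560
outer loop
vertex -3.043 -3.068 2.476
vertex -2.533 -2.586 2.277
vertex -2.637 -3.191 1.882
endloop
endfacet
facet normal -0.230 -0.972 0.044
outer loop
vertex -3.043 -3.068 2.476
vertex -2.637 -3.191 1.882
vertex -1.347 -3.434 3.263
endloop
endfacet
facet normal -0.673 0.482 -0.561
outer loop
vertex -2.637 -3.191 1.882
vertex -2.533 -2.586 2.277
vertex -2.126 -2.709 1.683
endloop
endfacet
facet normal 0.452 -0.705 -0.546
outer loop
vertex -2.637 -3.191 1.882
vertex -2.126 -2.709 1.683
vertex -1.347 -3.434 3.263
endloop
endfacet
facet normal -0.673 0.482 -0.561
outer loop
vertex -2.126 -2.709 1.683
vertex -2.533 -2.586 2.277
vertex -2.022 -2.104 2.078
endloop
endfacet
facet normal 0.910 0.105 -0.401
outer loop
vertex -2.126 -2.709 1.683
vertex -2.022 -2.104 2.078
vertex -1.347 -3.434 3.263
endloop
endfacet
facet normal -0.143 0.648 -0.748
outer loop
vertex 2.783 -0.991 -1.109
vertex 2.258 -0.863 -0.898
vertex 2.767 -0.612 -0.778
endloop
endfacet
facet normal 0.944 -0.193 0.267
outer loop
vertex 2.783 -0.991 -1.109
vertex 2.767 -0.612 -0.778
vertex 2.402 -1.517 -0.142
endloop
endfacet
facet normal -0.142 0.647 -0.749
outer loop
vertex 2.767 -0.612 -0.778
vertex 2.258 -0.863 -0.898
vertex 2.367 -0.422 -0.538
endloop
endfacet
facet normal 0.590 0.291 0.753
outer loop
vertex 2.767 -0.612 -0.778
vertex 2.367 -0.422 -0.538
vertex 2.402 -1.517 -0.142
endloop
endfacet
facet normal -0.143 0.647 -0.749
outer loop
vertex 2.367 -0.422 -0.538
vertex 2.258 -0.863 -0.898
vertex 1.886 -0.564 -0.569
endloop
endfacet
facet normal -0.158 0.331 0.930
outer loop
vertex 2.367 -0.422 -0.538
vertex 1.886 -0.564 -0.569
vertex 2.402 -1.517 -0.142
endloop
endfacet
facet normal -0.143 0.647 -0.749
outer loop
vertex 1.886 -0.564 -0.569
vertex 2.258 -0.863 -0.898
vertex 1.684 -0.932 -0.848
endloop
endfacet
facet normal -0.738 -0.101 0.667
outer loop
vertex 1.886 -0.564 -0.569
vertex 1.684 -0.932 -0.848
vertex 2.402 -1.517 -0.142
endloop
endfacet
facet normal -0.143 0.647 -0.749
outer loop
vertex 1.684 -0.932 -0.848
vertex 2.258 -0.863 -0.898
vertex 1.915 -1.248 -1.165
endloop
endfacet
facet normal -0.713 -0.682 0.160
outer loop
vertex 1.684 -0.932 -0.848
vertex 1.915 -1.248 -1.165
vertex 2.402 -1.517 -0.142
endloop
endfacet
facet normal -0.143 0.647 -0.749
outer loop
vertex 1.915 -1.248 -1.165
vertex 2.258 -0.863 -0.898
vertex 2.404 -1.274 -1.281
endloop
endfacet
facet normal -0.101 -0.973 -0.208
outer loop
vertex 1.915 -1.248 -1.165
vertex 2.404 -1.274 -1.281
vertex 2.402 -1.517 -0.142
endloop
endfacet
facet normal -0.143 0.647 -0.749
outer loop
vertex 2.404 -1.274 -1.281
vertex 2.258 -0.863 -0.898
vertex 2.783 -0.991 -1.109
endloop
endfacet
facet normal 0.636 -0.755 -0.160
outer loop
vertex 2.404 -1.274 -1.281
vertex 2.783 -0.991 -1.109
vertex 2.402 -1.517 -0.142
endloop
endfacet

endsolid
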